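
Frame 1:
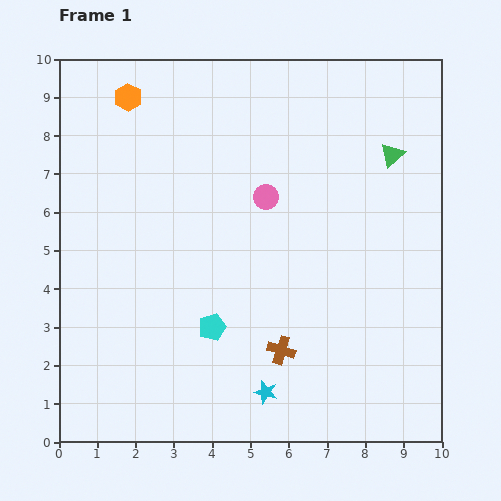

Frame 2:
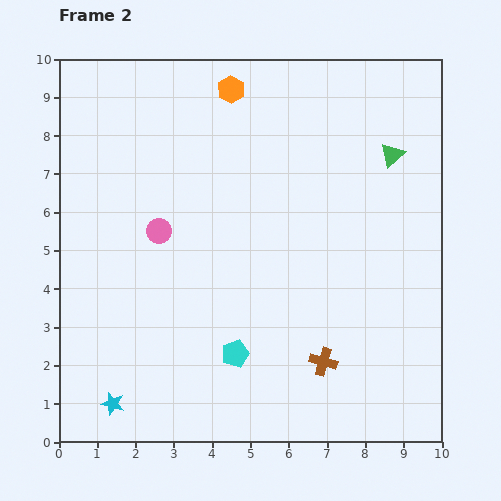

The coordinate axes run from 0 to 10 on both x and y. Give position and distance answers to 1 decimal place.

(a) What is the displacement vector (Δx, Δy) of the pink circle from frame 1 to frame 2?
(-2.8, -0.9)

The pink circle was at (5.4, 6.4) in frame 1 and (2.6, 5.5) in frame 2.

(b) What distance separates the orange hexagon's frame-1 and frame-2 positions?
2.7

The orange hexagon moved from (1.8, 9.0) to (4.5, 9.2), a distance of √(2.7² + 0.2²) ≈ 2.7.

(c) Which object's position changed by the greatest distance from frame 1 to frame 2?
the cyan star

(moved 4.0; next 2.9)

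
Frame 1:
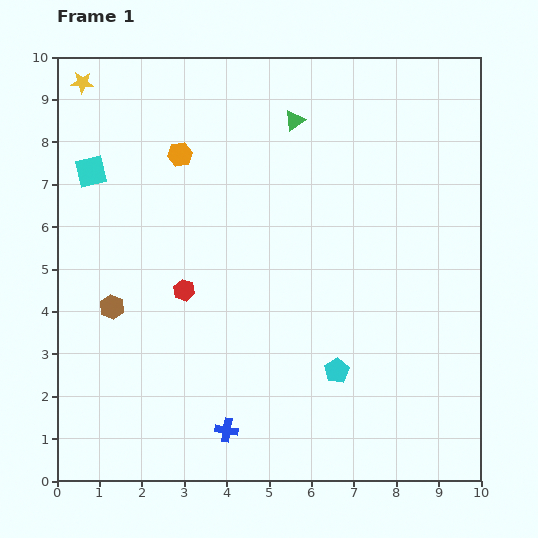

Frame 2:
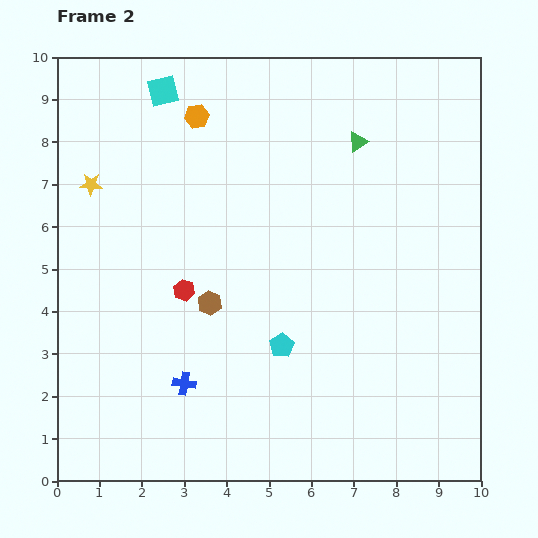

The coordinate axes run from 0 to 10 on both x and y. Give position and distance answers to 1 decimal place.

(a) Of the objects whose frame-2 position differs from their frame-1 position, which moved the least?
the orange hexagon

(moved 1.0)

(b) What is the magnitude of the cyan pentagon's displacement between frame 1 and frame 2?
1.4

The cyan pentagon moved from (6.6, 2.6) to (5.3, 3.2), a distance of √(1.3² + 0.6²) ≈ 1.4.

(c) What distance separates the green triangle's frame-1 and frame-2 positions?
1.6

The green triangle moved from (5.6, 8.5) to (7.1, 8.0), a distance of √(1.5² + 0.5²) ≈ 1.6.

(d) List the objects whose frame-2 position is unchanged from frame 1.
the red hexagon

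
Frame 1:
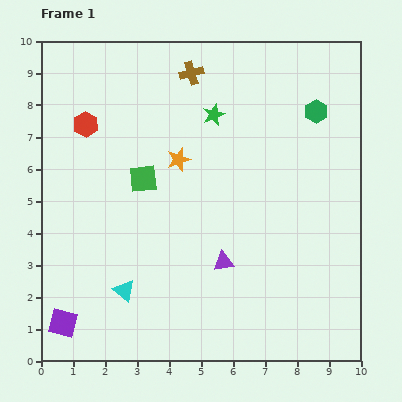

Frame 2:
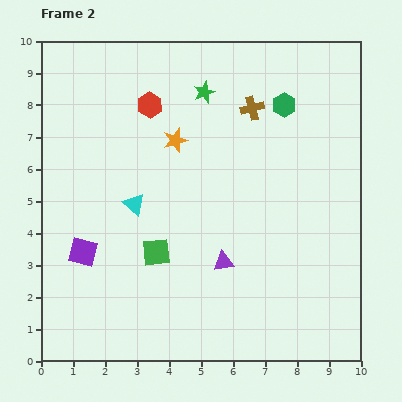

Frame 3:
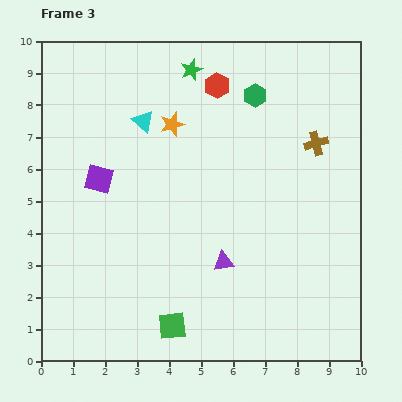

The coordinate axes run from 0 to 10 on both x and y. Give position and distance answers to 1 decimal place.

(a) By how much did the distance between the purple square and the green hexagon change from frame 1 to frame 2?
-2.5

Distance in frame 1: 10.3. Distance in frame 2: 7.8.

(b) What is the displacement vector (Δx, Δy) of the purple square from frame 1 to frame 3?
(1.1, 4.5)

The purple square was at (0.7, 1.2) in frame 1 and (1.8, 5.7) in frame 3.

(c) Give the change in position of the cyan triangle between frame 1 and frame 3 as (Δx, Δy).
(0.6, 5.3)

The cyan triangle was at (2.6, 2.2) in frame 1 and (3.2, 7.5) in frame 3.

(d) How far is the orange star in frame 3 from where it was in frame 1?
1.1

The orange star moved from (4.3, 6.3) to (4.1, 7.4), a distance of √(0.2² + 1.1²) ≈ 1.1.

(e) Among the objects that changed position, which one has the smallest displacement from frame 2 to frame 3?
the orange star

(moved 0.5)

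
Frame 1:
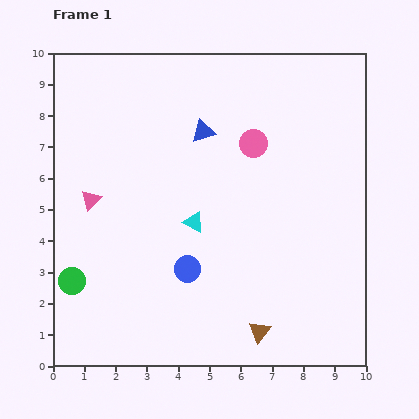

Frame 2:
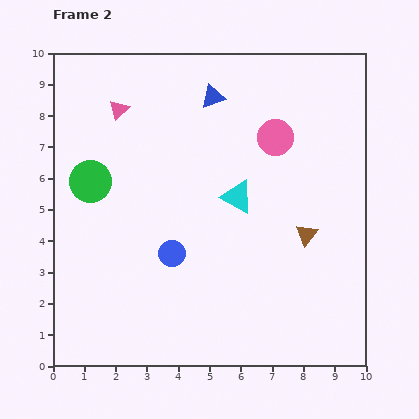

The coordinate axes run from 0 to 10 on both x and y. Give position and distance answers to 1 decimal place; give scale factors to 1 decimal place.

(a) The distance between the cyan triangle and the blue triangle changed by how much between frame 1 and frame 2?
+0.4

Distance in frame 1: 2.9. Distance in frame 2: 3.3.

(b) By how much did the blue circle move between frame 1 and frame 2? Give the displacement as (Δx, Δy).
(-0.5, 0.5)

The blue circle was at (4.3, 3.1) in frame 1 and (3.8, 3.6) in frame 2.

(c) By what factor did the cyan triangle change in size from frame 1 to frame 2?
1.6×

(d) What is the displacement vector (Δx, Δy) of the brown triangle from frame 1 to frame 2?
(1.5, 3.1)

The brown triangle was at (6.6, 1.1) in frame 1 and (8.1, 4.2) in frame 2.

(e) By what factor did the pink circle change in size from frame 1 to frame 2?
1.3×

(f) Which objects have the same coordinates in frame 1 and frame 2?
none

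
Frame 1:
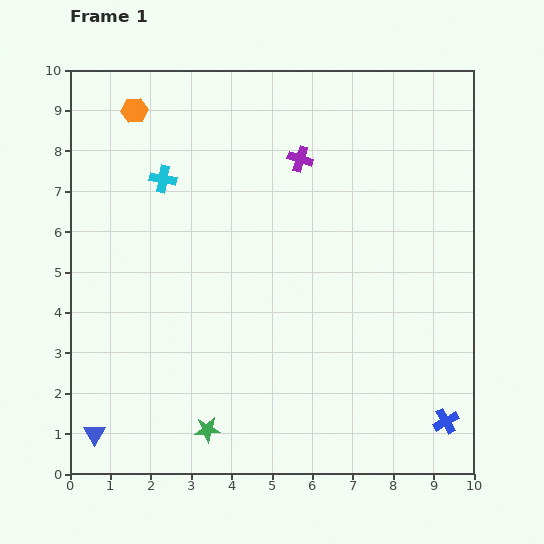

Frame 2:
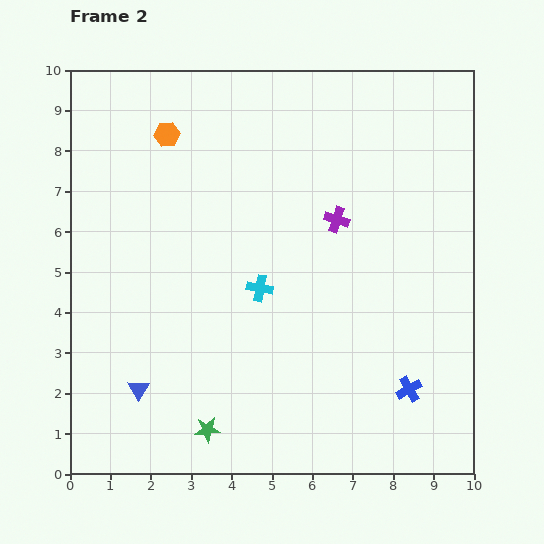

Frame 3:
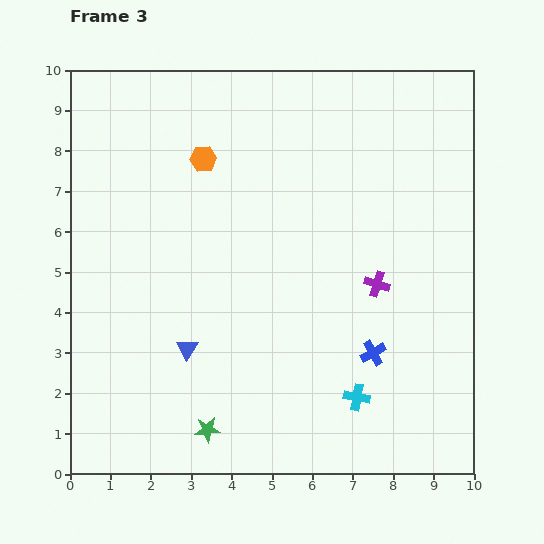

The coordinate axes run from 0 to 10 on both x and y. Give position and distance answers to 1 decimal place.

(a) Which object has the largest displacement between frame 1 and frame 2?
the cyan cross

(moved 3.6; next 1.7)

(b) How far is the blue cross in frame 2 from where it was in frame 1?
1.2

The blue cross moved from (9.3, 1.3) to (8.4, 2.1), a distance of √(0.9² + 0.8²) ≈ 1.2.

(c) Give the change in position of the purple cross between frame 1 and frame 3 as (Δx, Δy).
(1.9, -3.1)

The purple cross was at (5.7, 7.8) in frame 1 and (7.6, 4.7) in frame 3.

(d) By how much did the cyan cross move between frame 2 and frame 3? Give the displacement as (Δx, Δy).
(2.4, -2.7)

The cyan cross was at (4.7, 4.6) in frame 2 and (7.1, 1.9) in frame 3.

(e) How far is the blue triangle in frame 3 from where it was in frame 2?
1.6

The blue triangle moved from (1.7, 2.1) to (2.9, 3.1), a distance of √(1.2² + 1.0²) ≈ 1.6.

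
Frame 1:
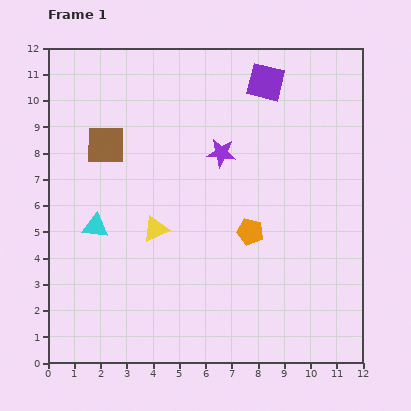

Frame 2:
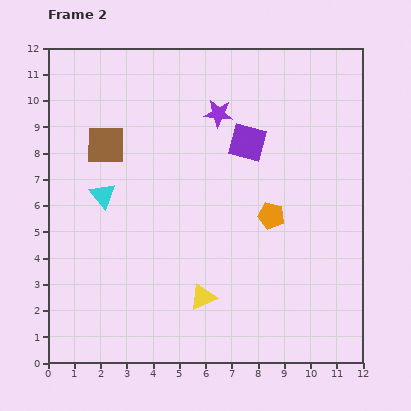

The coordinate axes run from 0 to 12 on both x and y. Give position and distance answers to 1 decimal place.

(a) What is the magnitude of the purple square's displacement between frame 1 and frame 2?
2.4

The purple square moved from (8.3, 10.7) to (7.6, 8.4), a distance of √(0.7² + 2.3²) ≈ 2.4.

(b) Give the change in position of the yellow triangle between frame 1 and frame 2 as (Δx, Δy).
(1.8, -2.6)

The yellow triangle was at (4.1, 5.1) in frame 1 and (5.9, 2.5) in frame 2.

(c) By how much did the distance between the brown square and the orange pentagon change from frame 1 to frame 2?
+0.5

Distance in frame 1: 6.4. Distance in frame 2: 6.9.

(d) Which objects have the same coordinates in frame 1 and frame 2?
the brown square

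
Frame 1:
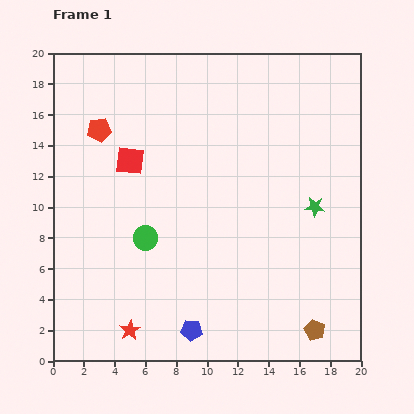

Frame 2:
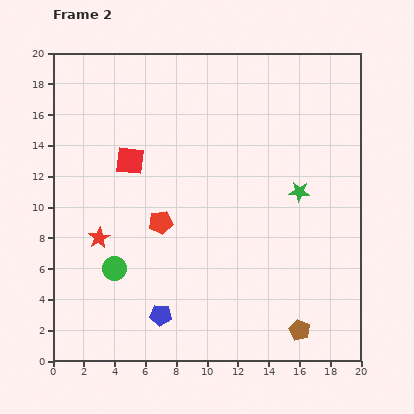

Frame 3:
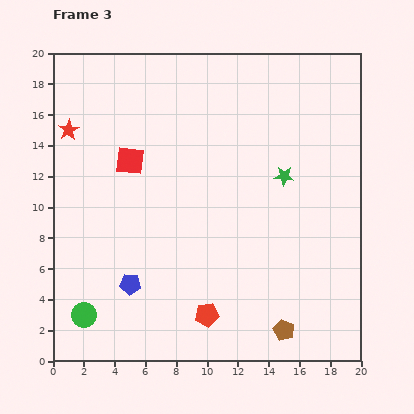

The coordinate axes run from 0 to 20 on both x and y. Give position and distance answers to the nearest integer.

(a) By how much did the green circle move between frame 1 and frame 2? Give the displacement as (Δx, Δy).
(-2, -2)

The green circle was at (6, 8) in frame 1 and (4, 6) in frame 2.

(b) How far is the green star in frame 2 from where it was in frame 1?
1

The green star moved from (17, 10) to (16, 11), a distance of √(1² + 1²) ≈ 1.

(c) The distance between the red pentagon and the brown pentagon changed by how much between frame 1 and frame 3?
-14

Distance in frame 1: 19. Distance in frame 3: 5.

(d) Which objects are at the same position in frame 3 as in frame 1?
the red square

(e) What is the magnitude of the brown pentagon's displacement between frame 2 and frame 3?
1

The brown pentagon moved from (16, 2) to (15, 2), a distance of √(1² + 0²) ≈ 1.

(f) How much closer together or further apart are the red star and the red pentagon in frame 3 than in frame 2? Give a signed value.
+11

Distance in frame 2: 4. Distance in frame 3: 15.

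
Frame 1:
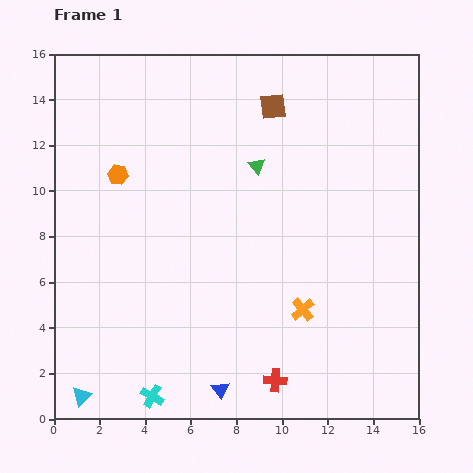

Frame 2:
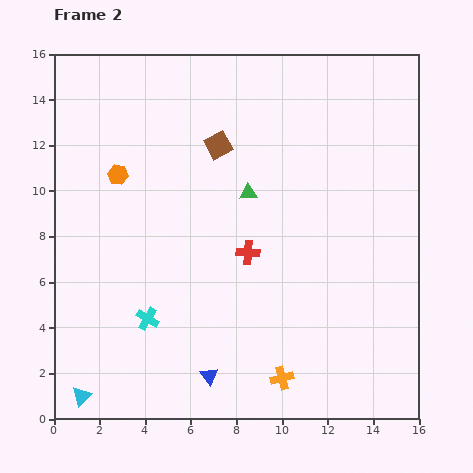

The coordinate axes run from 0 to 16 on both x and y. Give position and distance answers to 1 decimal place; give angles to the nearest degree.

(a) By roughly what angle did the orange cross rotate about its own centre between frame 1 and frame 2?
25° clockwise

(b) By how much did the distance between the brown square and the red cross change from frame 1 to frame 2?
-7.1

Distance in frame 1: 12.0. Distance in frame 2: 4.9.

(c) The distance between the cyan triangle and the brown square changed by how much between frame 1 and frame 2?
-2.7

Distance in frame 1: 15.2. Distance in frame 2: 12.5.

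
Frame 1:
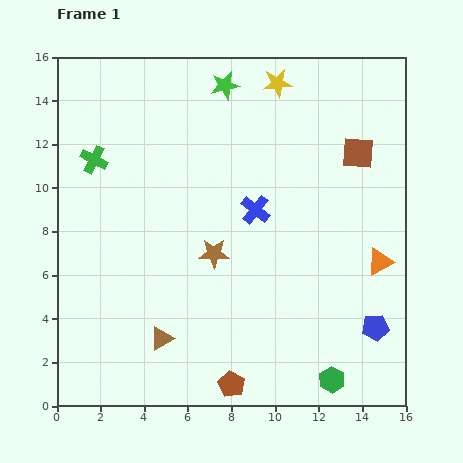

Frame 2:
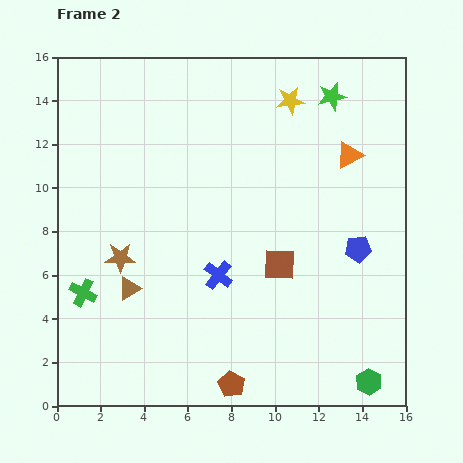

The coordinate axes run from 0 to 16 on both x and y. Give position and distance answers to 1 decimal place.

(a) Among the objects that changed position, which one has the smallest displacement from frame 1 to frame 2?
the yellow star

(moved 1.0)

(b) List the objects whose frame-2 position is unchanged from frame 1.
the brown pentagon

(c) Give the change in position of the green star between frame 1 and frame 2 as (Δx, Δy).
(4.9, -0.5)

The green star was at (7.7, 14.7) in frame 1 and (12.6, 14.2) in frame 2.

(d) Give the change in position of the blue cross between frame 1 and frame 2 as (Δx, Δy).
(-1.7, -3.0)

The blue cross was at (9.1, 9.0) in frame 1 and (7.4, 6.0) in frame 2.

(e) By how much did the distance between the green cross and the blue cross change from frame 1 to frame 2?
-1.4

Distance in frame 1: 7.7. Distance in frame 2: 6.3.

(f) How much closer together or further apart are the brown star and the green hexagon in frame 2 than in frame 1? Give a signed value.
+4.8

Distance in frame 1: 7.9. Distance in frame 2: 12.7.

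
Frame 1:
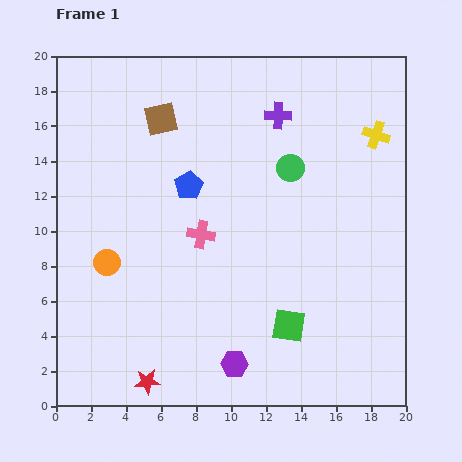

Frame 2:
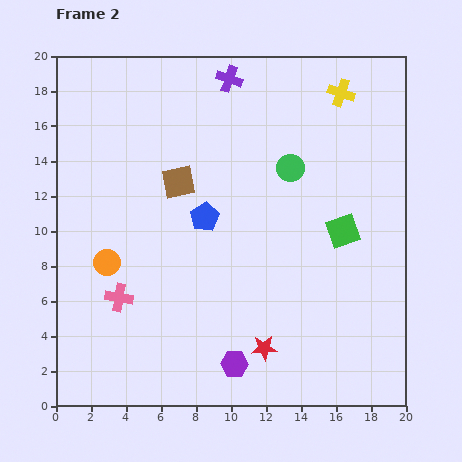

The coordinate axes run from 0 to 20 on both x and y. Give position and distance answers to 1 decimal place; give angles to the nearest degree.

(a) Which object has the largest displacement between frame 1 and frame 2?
the red star

(moved 7.0; next 6.2)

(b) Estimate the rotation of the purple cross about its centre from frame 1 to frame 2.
17° clockwise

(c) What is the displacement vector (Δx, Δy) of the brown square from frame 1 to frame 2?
(1.0, -3.6)

The brown square was at (6.0, 16.4) in frame 1 and (7.0, 12.8) in frame 2.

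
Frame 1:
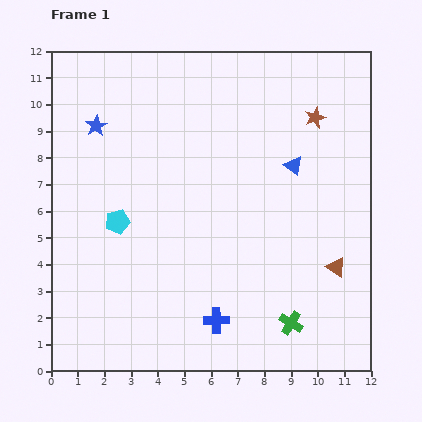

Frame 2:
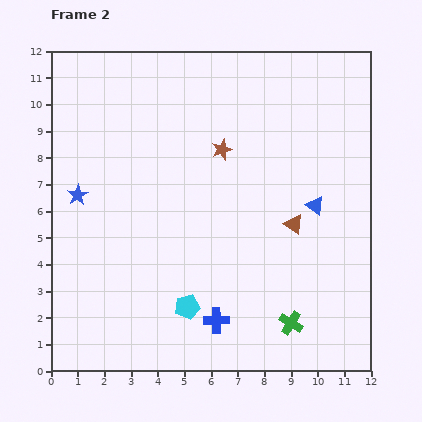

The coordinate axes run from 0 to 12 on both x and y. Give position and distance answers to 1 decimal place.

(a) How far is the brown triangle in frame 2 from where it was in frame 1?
2.3

The brown triangle moved from (10.7, 3.9) to (9.1, 5.5), a distance of √(1.6² + 1.6²) ≈ 2.3.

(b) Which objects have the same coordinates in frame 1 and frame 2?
the green cross, the blue cross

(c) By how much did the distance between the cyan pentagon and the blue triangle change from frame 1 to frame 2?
-0.8

Distance in frame 1: 6.9. Distance in frame 2: 6.1.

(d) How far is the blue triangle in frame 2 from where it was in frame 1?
1.7

The blue triangle moved from (9.1, 7.7) to (9.9, 6.2), a distance of √(0.8² + 1.5²) ≈ 1.7.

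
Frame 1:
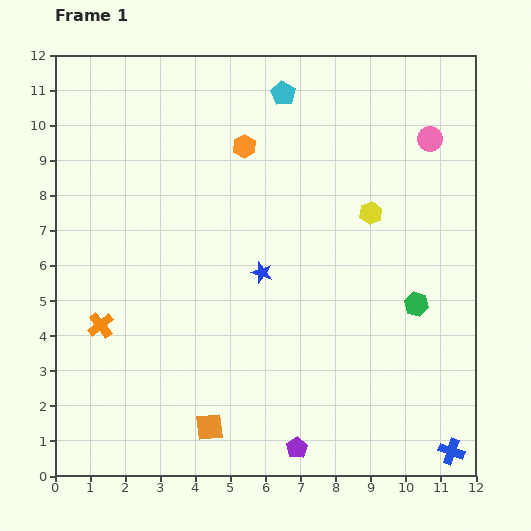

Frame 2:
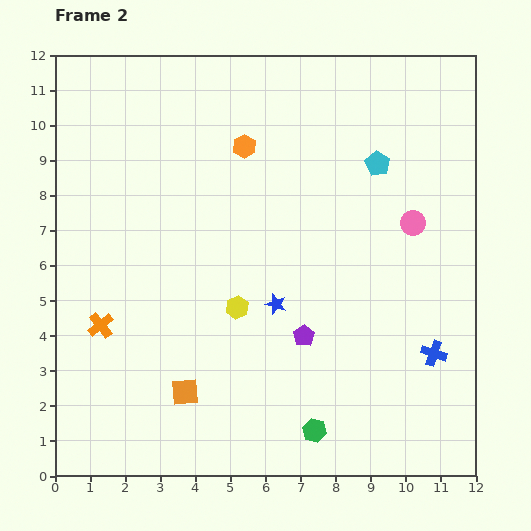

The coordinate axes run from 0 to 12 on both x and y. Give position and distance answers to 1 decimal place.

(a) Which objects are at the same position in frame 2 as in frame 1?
the orange hexagon, the orange cross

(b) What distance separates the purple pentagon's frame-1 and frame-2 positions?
3.2

The purple pentagon moved from (6.9, 0.8) to (7.1, 4.0), a distance of √(0.2² + 3.2²) ≈ 3.2.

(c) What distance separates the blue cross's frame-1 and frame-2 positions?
2.8

The blue cross moved from (11.3, 0.7) to (10.8, 3.5), a distance of √(0.5² + 2.8²) ≈ 2.8.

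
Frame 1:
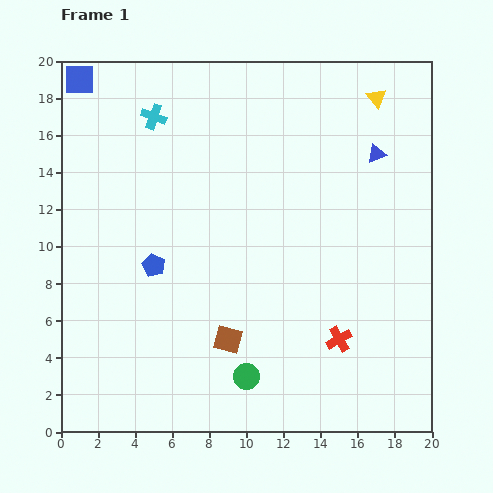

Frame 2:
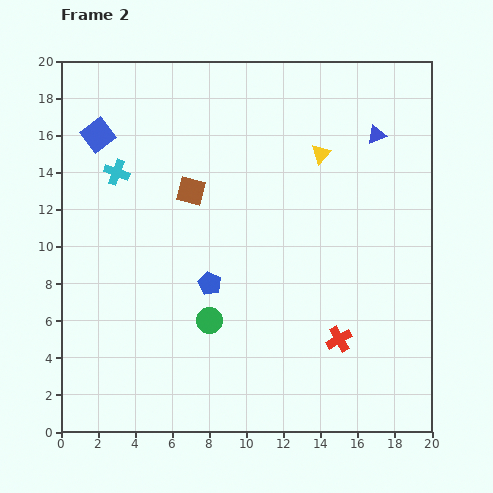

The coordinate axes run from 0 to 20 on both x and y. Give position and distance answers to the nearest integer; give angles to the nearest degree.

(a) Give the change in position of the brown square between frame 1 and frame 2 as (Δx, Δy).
(-2, 8)

The brown square was at (9, 5) in frame 1 and (7, 13) in frame 2.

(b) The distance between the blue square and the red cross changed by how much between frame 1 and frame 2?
-3

Distance in frame 1: 20. Distance in frame 2: 17.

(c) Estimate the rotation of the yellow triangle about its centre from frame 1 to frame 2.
22° clockwise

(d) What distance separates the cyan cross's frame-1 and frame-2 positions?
4

The cyan cross moved from (5, 17) to (3, 14), a distance of √(2² + 3²) ≈ 4.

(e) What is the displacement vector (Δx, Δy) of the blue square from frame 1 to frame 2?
(1, -3)

The blue square was at (1, 19) in frame 1 and (2, 16) in frame 2.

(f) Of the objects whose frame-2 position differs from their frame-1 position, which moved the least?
the blue triangle

(moved 1)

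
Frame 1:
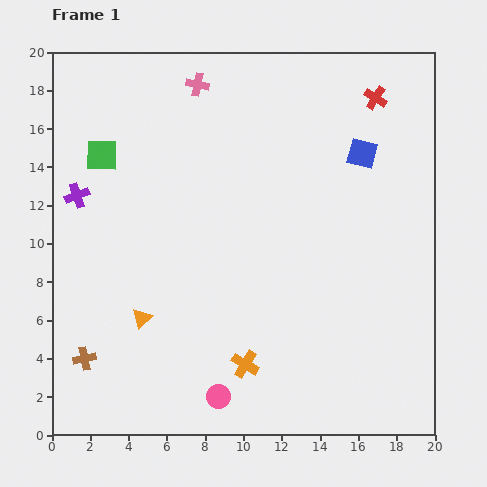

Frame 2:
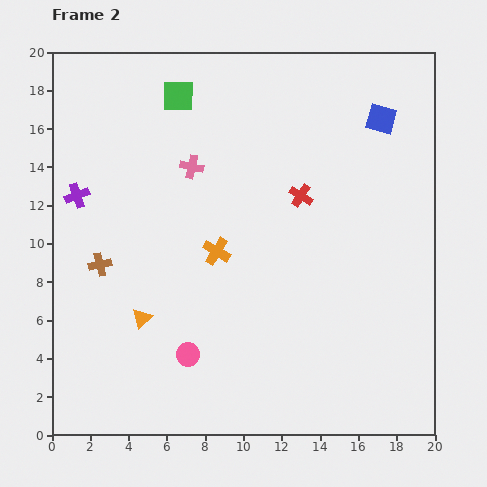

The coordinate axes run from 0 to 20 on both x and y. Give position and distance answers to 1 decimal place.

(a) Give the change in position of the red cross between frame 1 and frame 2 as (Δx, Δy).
(-3.9, -5.1)

The red cross was at (16.9, 17.6) in frame 1 and (13.0, 12.5) in frame 2.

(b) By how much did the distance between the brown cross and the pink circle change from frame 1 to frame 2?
-0.7

Distance in frame 1: 7.3. Distance in frame 2: 6.6.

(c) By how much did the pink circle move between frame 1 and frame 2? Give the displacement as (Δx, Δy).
(-1.6, 2.2)

The pink circle was at (8.7, 2.0) in frame 1 and (7.1, 4.2) in frame 2.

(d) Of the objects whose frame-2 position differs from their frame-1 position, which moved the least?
the blue square

(moved 2.1)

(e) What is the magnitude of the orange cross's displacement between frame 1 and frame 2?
6.1

The orange cross moved from (10.1, 3.7) to (8.6, 9.6), a distance of √(1.5² + 5.9²) ≈ 6.1.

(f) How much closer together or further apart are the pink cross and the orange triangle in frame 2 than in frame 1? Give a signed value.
-4.2

Distance in frame 1: 12.5. Distance in frame 2: 8.3.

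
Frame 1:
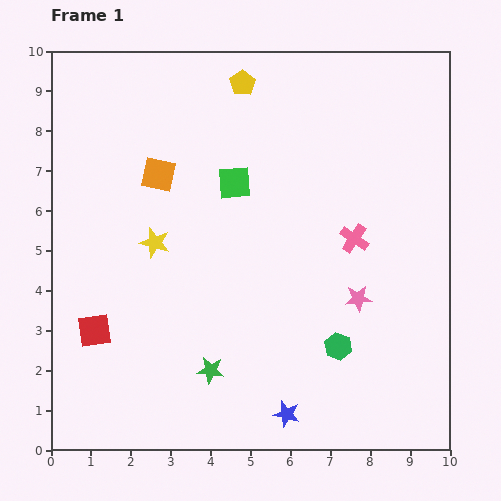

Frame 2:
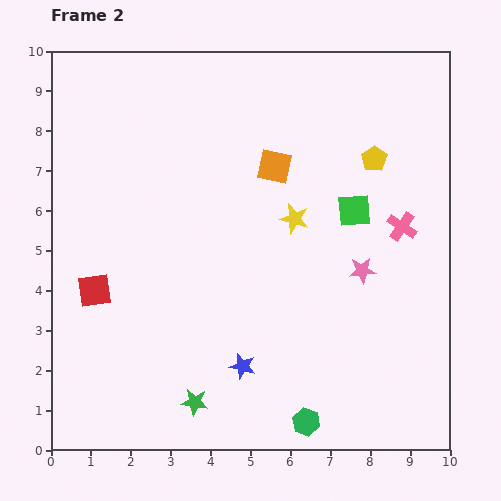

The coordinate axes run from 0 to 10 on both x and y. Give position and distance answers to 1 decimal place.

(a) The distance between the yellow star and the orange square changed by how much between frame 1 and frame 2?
-0.3

Distance in frame 1: 1.7. Distance in frame 2: 1.4.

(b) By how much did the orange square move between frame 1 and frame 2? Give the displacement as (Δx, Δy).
(2.9, 0.2)

The orange square was at (2.7, 6.9) in frame 1 and (5.6, 7.1) in frame 2.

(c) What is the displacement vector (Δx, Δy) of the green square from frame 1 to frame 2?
(3.0, -0.7)

The green square was at (4.6, 6.7) in frame 1 and (7.6, 6.0) in frame 2.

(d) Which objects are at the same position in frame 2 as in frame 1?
none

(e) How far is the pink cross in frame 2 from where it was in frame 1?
1.2

The pink cross moved from (7.6, 5.3) to (8.8, 5.6), a distance of √(1.2² + 0.3²) ≈ 1.2.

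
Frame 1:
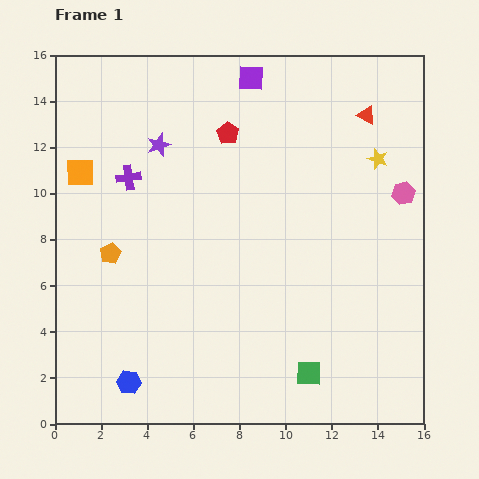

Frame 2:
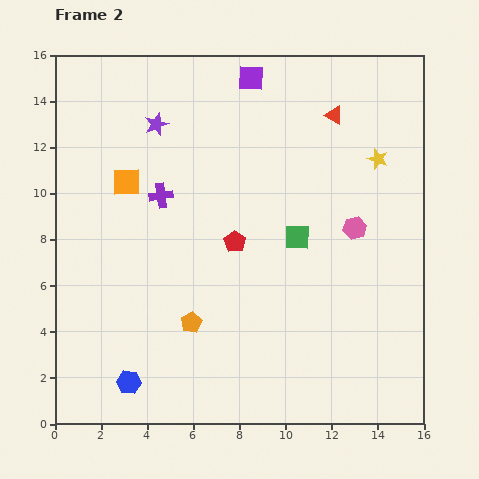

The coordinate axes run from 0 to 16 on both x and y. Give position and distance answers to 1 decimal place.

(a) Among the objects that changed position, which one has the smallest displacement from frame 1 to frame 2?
the purple star

(moved 0.9)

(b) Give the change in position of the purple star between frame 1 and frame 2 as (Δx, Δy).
(-0.1, 0.9)

The purple star was at (4.5, 12.1) in frame 1 and (4.4, 13.0) in frame 2.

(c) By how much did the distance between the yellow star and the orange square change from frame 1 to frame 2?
-2.0

Distance in frame 1: 12.9. Distance in frame 2: 10.9.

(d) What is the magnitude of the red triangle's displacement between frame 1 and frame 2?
1.4

The red triangle moved from (13.5, 13.4) to (12.1, 13.4), a distance of √(1.4² + 0.0²) ≈ 1.4.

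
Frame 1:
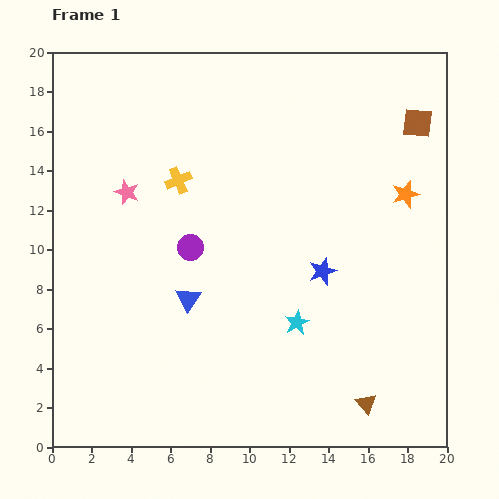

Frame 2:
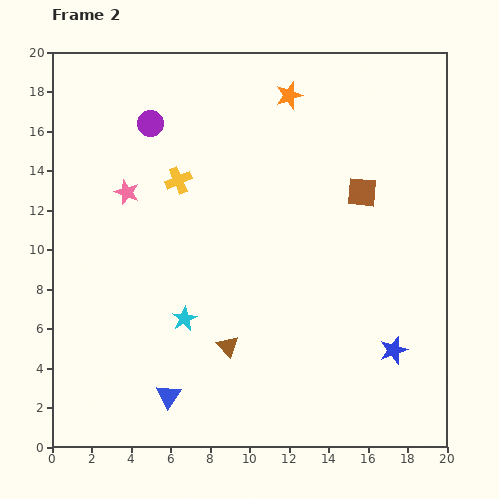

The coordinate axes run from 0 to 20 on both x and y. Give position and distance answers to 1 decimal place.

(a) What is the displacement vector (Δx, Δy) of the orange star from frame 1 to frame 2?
(-5.9, 5.0)

The orange star was at (17.9, 12.8) in frame 1 and (12.0, 17.8) in frame 2.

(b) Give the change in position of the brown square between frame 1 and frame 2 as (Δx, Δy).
(-2.8, -3.5)

The brown square was at (18.5, 16.4) in frame 1 and (15.7, 12.9) in frame 2.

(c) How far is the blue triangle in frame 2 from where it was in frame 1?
5.0

The blue triangle moved from (6.9, 7.5) to (5.9, 2.6), a distance of √(1.0² + 4.9²) ≈ 5.0.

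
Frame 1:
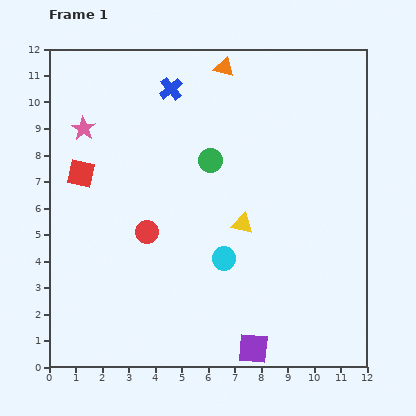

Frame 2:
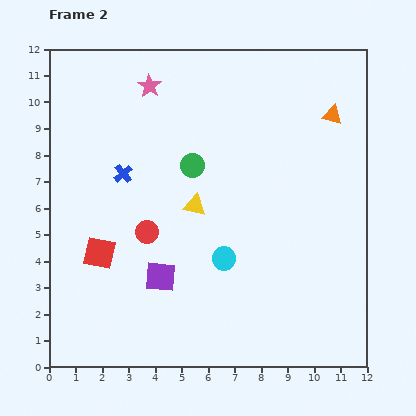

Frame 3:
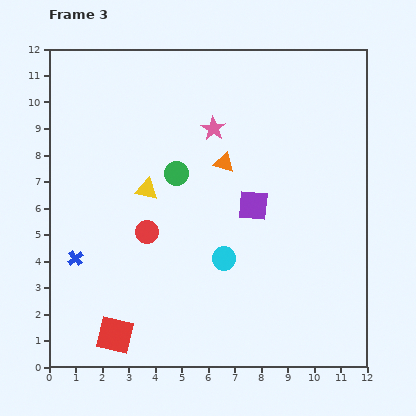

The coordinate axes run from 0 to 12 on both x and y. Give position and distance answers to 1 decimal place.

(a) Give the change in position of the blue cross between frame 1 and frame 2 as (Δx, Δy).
(-1.8, -3.2)

The blue cross was at (4.6, 10.5) in frame 1 and (2.8, 7.3) in frame 2.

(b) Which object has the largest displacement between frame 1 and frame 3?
the blue cross

(moved 7.3; next 6.2)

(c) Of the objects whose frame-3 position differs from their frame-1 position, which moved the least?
the green circle

(moved 1.4)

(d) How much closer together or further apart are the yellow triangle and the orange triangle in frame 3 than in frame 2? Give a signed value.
-3.1

Distance in frame 2: 6.2. Distance in frame 3: 3.1.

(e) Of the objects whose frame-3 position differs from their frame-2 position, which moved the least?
the green circle

(moved 0.7)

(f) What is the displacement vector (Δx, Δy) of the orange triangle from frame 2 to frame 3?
(-4.1, -1.8)

The orange triangle was at (10.7, 9.5) in frame 2 and (6.6, 7.7) in frame 3.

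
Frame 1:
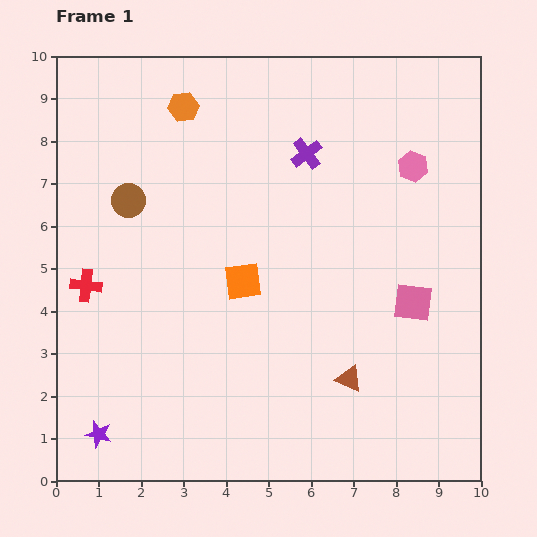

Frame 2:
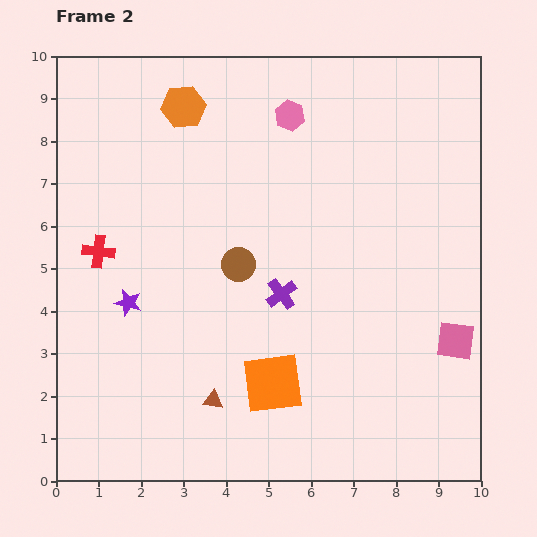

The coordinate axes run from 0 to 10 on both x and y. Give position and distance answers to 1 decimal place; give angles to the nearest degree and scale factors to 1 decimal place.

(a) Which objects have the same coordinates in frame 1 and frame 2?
the orange hexagon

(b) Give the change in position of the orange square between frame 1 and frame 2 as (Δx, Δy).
(0.7, -2.4)

The orange square was at (4.4, 4.7) in frame 1 and (5.1, 2.3) in frame 2.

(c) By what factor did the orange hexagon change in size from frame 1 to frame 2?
1.4×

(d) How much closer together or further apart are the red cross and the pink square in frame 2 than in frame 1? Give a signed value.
+1.0

Distance in frame 1: 7.7. Distance in frame 2: 8.7.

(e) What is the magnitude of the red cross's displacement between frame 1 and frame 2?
0.9

The red cross moved from (0.7, 4.6) to (1.0, 5.4), a distance of √(0.3² + 0.8²) ≈ 0.9.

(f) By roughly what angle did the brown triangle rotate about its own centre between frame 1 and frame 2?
19° counter-clockwise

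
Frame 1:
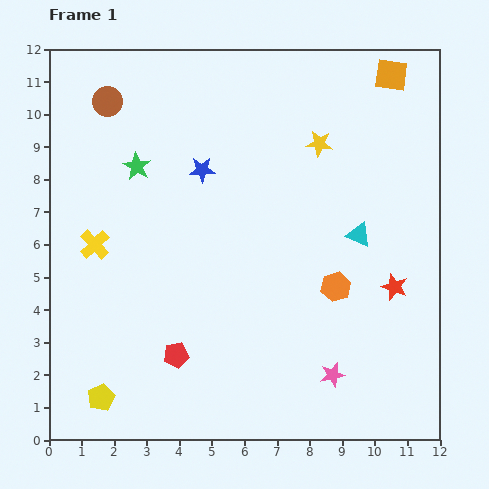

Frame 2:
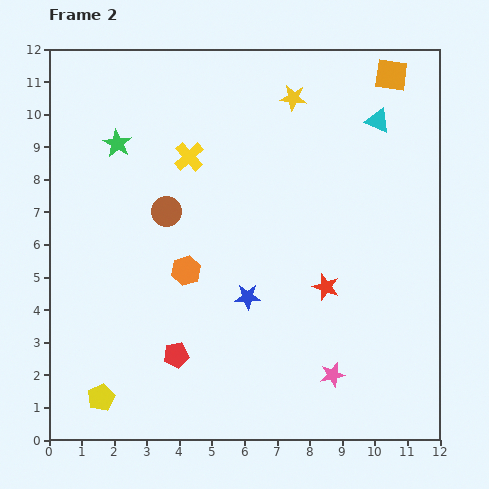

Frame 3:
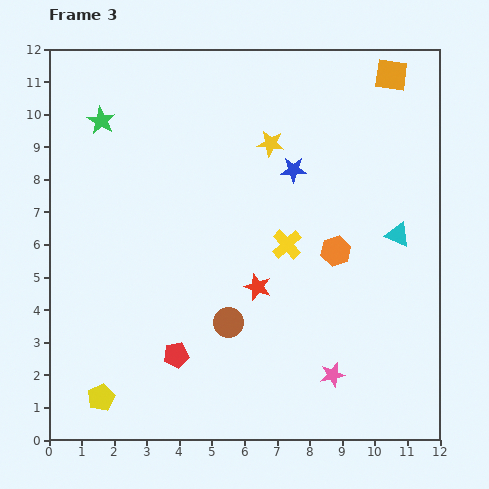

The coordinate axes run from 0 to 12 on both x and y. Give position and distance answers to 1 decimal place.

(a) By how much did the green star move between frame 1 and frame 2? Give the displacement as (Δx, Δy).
(-0.6, 0.7)

The green star was at (2.7, 8.4) in frame 1 and (2.1, 9.1) in frame 2.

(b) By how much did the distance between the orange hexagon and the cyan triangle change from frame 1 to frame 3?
+0.3

Distance in frame 1: 1.7. Distance in frame 3: 2.0.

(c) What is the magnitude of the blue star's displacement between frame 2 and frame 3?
4.1

The blue star moved from (6.1, 4.4) to (7.5, 8.3), a distance of √(1.4² + 3.9²) ≈ 4.1.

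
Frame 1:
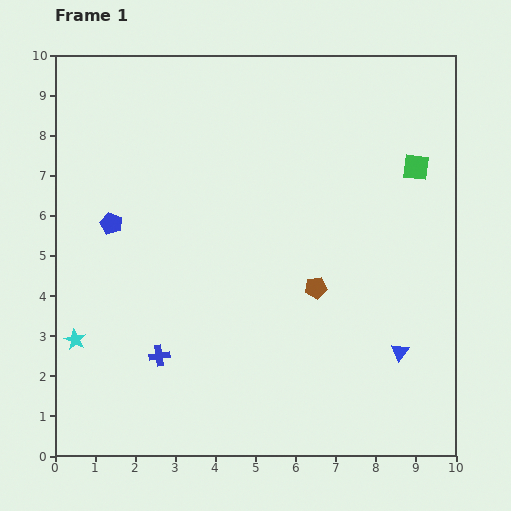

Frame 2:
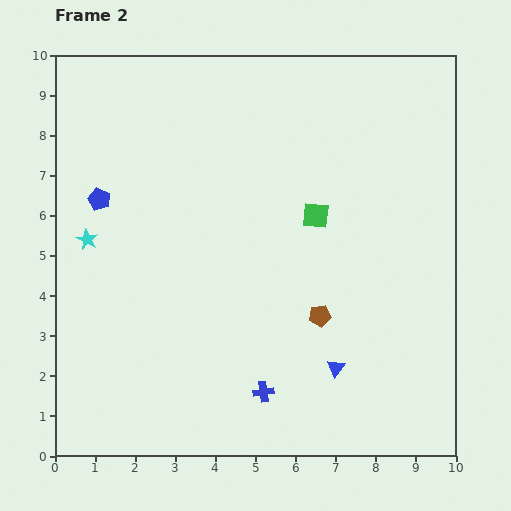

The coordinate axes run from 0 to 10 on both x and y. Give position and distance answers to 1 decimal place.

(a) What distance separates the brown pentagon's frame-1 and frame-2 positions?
0.7

The brown pentagon moved from (6.5, 4.2) to (6.6, 3.5), a distance of √(0.1² + 0.7²) ≈ 0.7.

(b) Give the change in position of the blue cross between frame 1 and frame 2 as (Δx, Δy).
(2.6, -0.9)

The blue cross was at (2.6, 2.5) in frame 1 and (5.2, 1.6) in frame 2.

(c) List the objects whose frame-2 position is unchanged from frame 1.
none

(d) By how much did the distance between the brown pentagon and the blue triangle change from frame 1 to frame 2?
-1.2

Distance in frame 1: 2.6. Distance in frame 2: 1.4.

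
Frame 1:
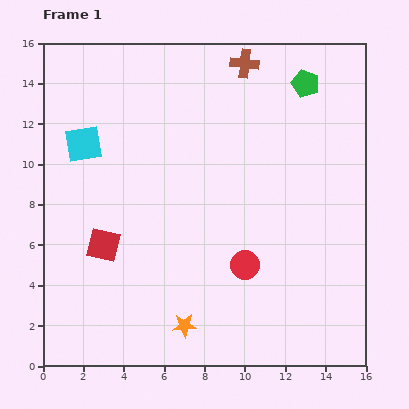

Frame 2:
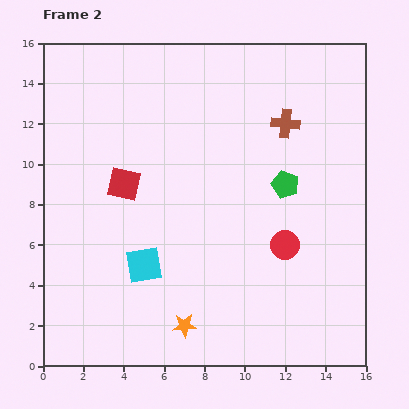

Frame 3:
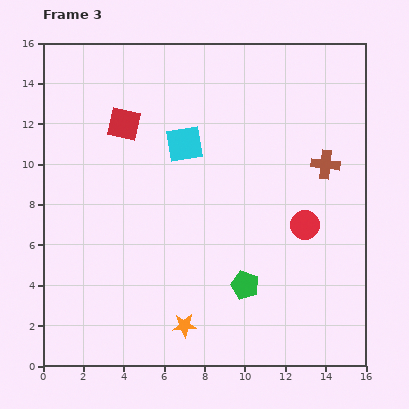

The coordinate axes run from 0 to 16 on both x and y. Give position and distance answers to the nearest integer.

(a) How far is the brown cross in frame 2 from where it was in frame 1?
4

The brown cross moved from (10, 15) to (12, 12), a distance of √(2² + 3²) ≈ 4.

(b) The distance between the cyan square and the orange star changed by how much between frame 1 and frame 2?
-6

Distance in frame 1: 10. Distance in frame 2: 4.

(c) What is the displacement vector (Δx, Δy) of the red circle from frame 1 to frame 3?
(3, 2)

The red circle was at (10, 5) in frame 1 and (13, 7) in frame 3.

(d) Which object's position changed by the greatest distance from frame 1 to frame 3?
the green pentagon

(moved 10; next 6)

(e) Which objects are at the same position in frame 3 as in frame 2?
the orange star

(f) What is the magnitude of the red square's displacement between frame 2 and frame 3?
3

The red square moved from (4, 9) to (4, 12), a distance of √(0² + 3²) ≈ 3.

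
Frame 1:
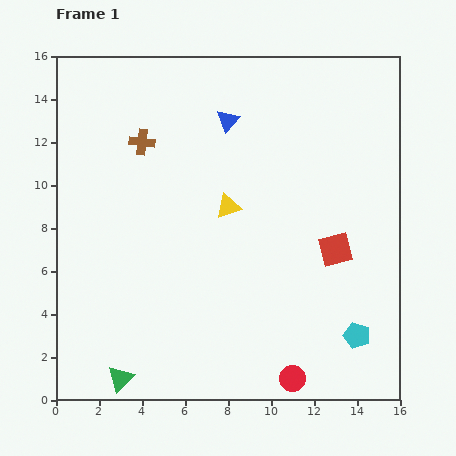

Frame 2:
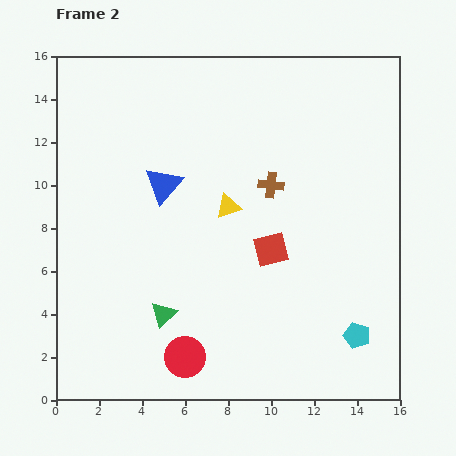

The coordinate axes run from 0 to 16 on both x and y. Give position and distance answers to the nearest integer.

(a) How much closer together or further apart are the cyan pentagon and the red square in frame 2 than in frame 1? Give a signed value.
+2

Distance in frame 1: 4. Distance in frame 2: 6.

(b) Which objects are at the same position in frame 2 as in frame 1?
the yellow triangle, the cyan pentagon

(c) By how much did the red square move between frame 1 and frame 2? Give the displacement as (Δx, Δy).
(-3, 0)

The red square was at (13, 7) in frame 1 and (10, 7) in frame 2.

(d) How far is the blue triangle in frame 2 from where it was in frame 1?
4

The blue triangle moved from (8, 13) to (5, 10), a distance of √(3² + 3²) ≈ 4.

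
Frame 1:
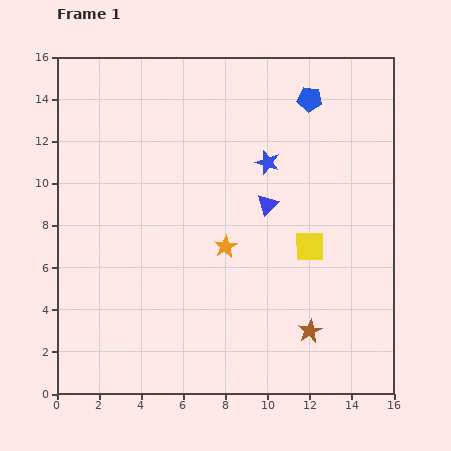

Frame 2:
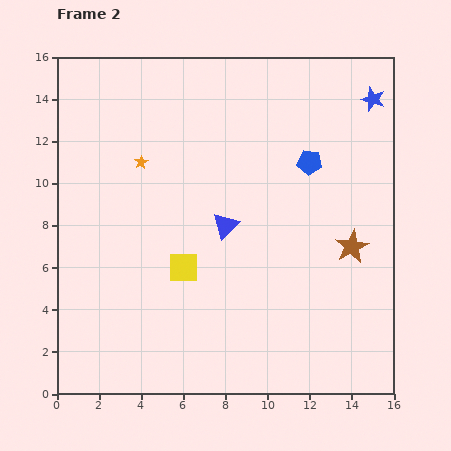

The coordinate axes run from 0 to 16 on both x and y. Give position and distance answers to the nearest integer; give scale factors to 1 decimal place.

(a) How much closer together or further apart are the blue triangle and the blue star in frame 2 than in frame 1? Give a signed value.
+7

Distance in frame 1: 2. Distance in frame 2: 9.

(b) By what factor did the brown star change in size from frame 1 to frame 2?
1.4×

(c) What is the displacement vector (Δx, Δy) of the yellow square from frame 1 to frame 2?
(-6, -1)

The yellow square was at (12, 7) in frame 1 and (6, 6) in frame 2.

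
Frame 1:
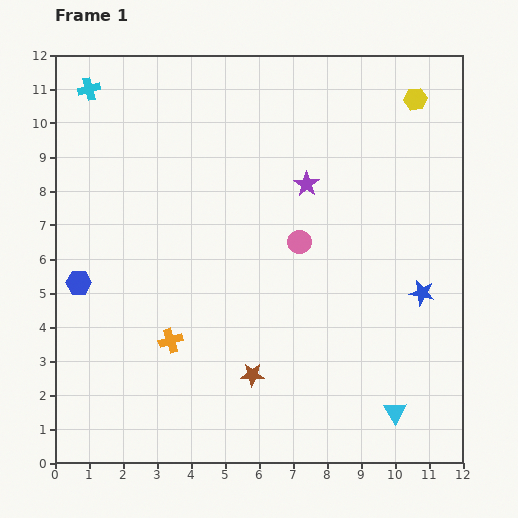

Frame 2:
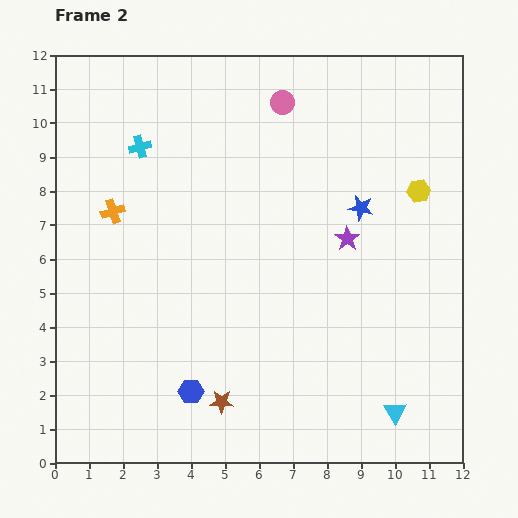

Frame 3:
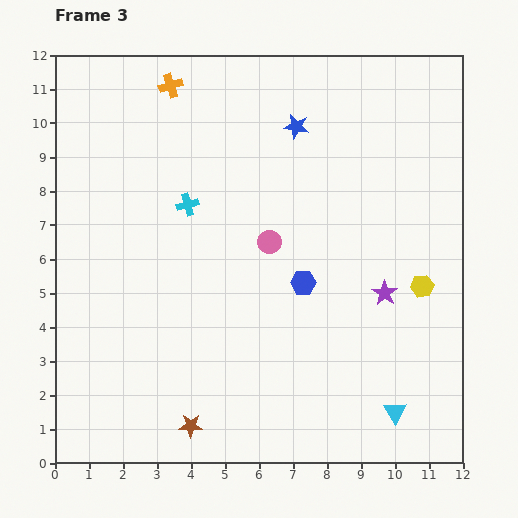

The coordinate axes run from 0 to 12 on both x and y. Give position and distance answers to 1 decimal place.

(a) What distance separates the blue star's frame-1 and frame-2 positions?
3.1

The blue star moved from (10.8, 5.0) to (9.0, 7.5), a distance of √(1.8² + 2.5²) ≈ 3.1.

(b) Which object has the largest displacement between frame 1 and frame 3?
the orange cross

(moved 7.5; next 6.6)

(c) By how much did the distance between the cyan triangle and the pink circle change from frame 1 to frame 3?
+0.5

Distance in frame 1: 5.7. Distance in frame 3: 6.2.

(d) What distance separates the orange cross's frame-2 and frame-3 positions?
4.1

The orange cross moved from (1.7, 7.4) to (3.4, 11.1), a distance of √(1.7² + 3.7²) ≈ 4.1.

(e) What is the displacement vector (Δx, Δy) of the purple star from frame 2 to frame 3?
(1.1, -1.6)

The purple star was at (8.6, 6.6) in frame 2 and (9.7, 5.0) in frame 3.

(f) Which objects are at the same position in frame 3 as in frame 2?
the cyan triangle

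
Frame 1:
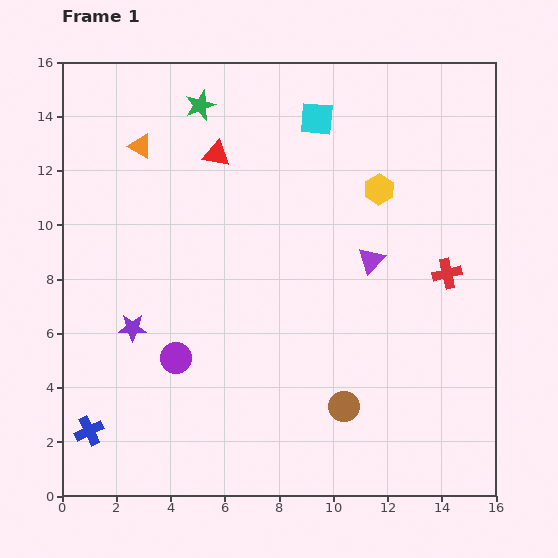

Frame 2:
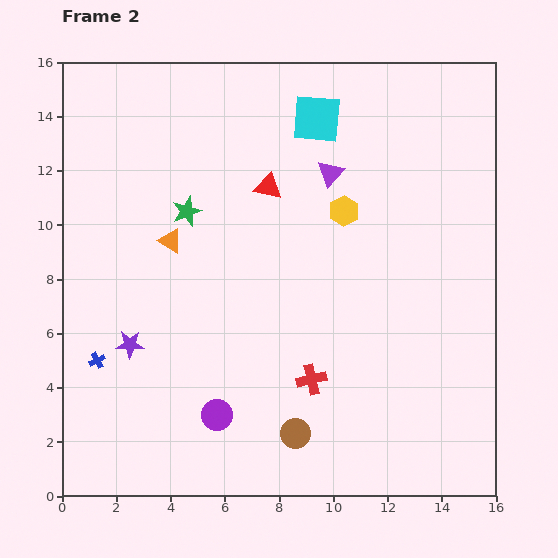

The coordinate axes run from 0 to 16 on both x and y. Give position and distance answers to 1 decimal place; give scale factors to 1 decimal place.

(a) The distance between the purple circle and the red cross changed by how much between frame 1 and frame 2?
-6.8

Distance in frame 1: 10.5. Distance in frame 2: 3.7.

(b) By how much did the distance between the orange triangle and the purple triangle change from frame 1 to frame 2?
-3.1

Distance in frame 1: 9.5. Distance in frame 2: 6.4.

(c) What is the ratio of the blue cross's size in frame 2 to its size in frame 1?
0.6×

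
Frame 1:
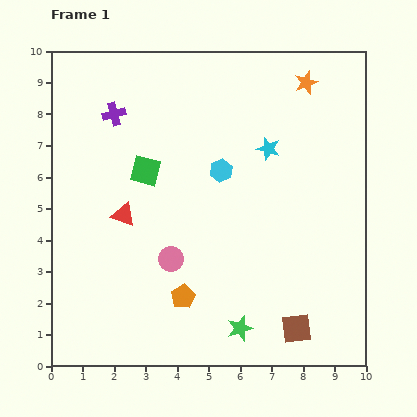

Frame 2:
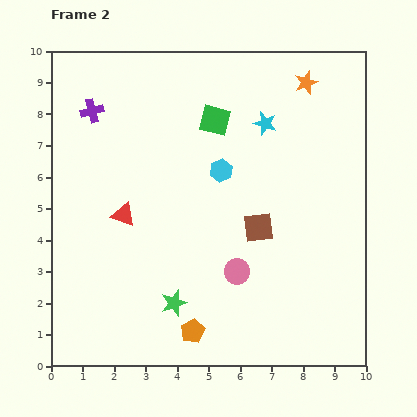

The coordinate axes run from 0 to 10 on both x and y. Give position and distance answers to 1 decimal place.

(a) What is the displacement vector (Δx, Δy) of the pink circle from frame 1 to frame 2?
(2.1, -0.4)

The pink circle was at (3.8, 3.4) in frame 1 and (5.9, 3.0) in frame 2.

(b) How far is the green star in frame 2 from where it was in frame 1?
2.2

The green star moved from (6.0, 1.2) to (3.9, 2.0), a distance of √(2.1² + 0.8²) ≈ 2.2.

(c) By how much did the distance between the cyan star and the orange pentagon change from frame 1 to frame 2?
+1.6

Distance in frame 1: 5.4. Distance in frame 2: 7.0.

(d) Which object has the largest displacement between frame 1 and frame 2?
the brown square

(moved 3.4; next 2.7)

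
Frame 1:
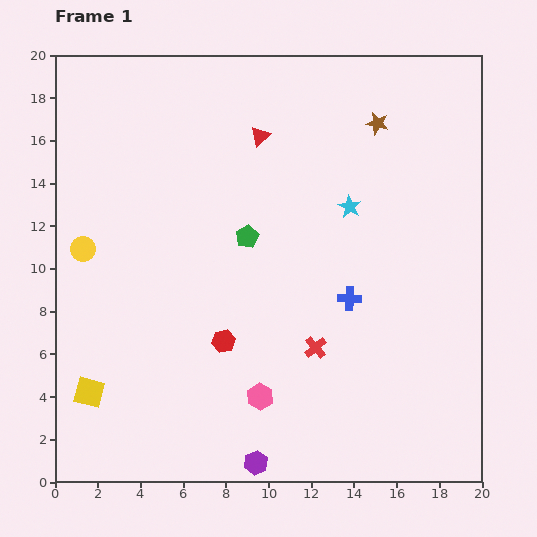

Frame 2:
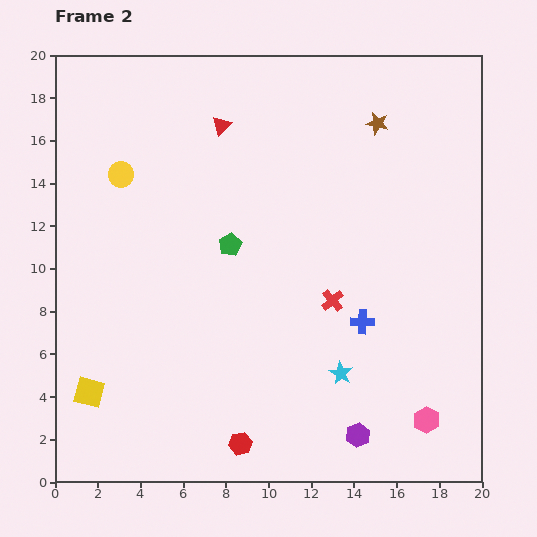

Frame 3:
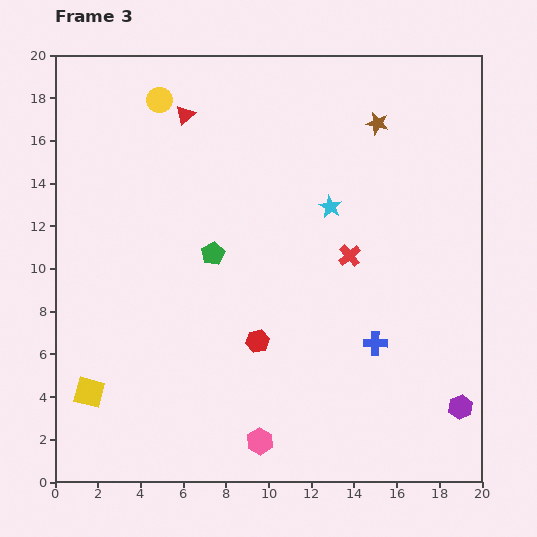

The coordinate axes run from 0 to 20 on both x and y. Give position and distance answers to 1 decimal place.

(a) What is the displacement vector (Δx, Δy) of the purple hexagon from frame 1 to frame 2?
(4.8, 1.3)

The purple hexagon was at (9.4, 0.9) in frame 1 and (14.2, 2.2) in frame 2.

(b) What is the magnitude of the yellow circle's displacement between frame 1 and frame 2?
3.9

The yellow circle moved from (1.3, 10.9) to (3.1, 14.4), a distance of √(1.8² + 3.5²) ≈ 3.9.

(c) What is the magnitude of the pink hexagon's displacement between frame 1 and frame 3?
2.1

The pink hexagon moved from (9.6, 4.0) to (9.6, 1.9), a distance of √(0.0² + 2.1²) ≈ 2.1.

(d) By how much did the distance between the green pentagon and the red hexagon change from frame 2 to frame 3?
-4.7

Distance in frame 2: 9.3. Distance in frame 3: 4.6.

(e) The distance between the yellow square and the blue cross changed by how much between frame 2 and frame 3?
+0.4

Distance in frame 2: 13.2. Distance in frame 3: 13.6.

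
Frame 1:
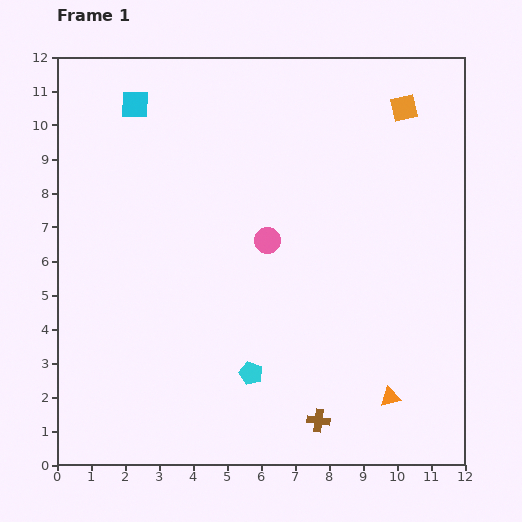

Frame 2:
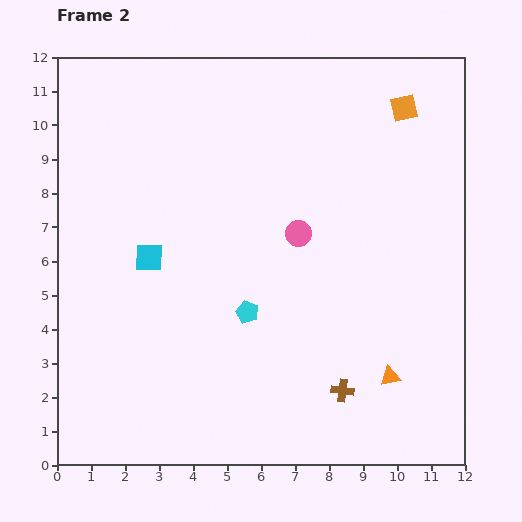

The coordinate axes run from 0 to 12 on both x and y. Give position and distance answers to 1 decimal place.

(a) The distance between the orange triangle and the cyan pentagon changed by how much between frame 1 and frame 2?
+0.4

Distance in frame 1: 4.2. Distance in frame 2: 4.6.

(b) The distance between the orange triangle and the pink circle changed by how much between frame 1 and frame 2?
-0.8

Distance in frame 1: 5.8. Distance in frame 2: 5.0.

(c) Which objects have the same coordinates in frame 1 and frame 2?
the orange square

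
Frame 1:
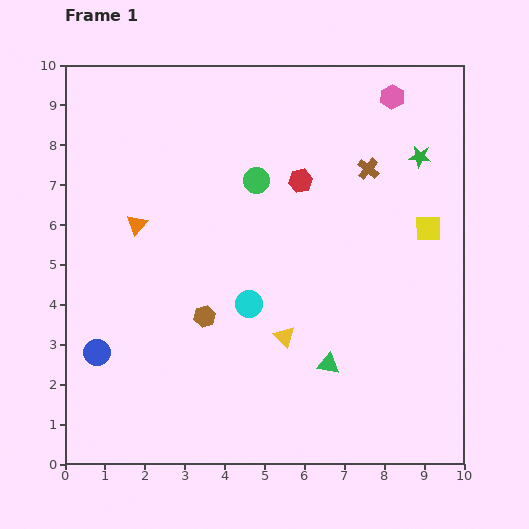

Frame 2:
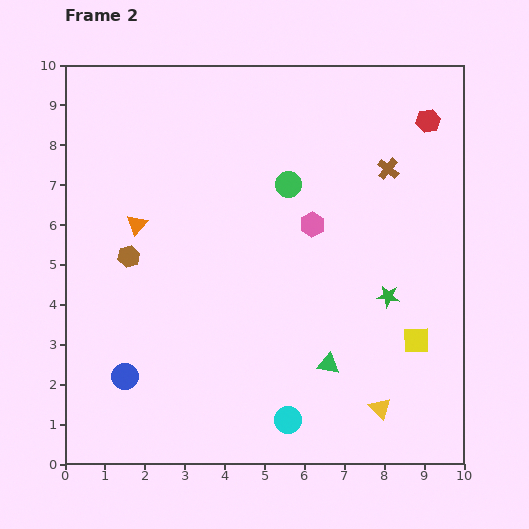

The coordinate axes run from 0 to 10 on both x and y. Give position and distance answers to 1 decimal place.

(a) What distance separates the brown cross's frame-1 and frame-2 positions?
0.5

The brown cross moved from (7.6, 7.4) to (8.1, 7.4), a distance of √(0.5² + 0.0²) ≈ 0.5.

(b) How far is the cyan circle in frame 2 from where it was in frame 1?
3.1

The cyan circle moved from (4.6, 4.0) to (5.6, 1.1), a distance of √(1.0² + 2.9²) ≈ 3.1.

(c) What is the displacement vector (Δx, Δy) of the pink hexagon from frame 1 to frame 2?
(-2.0, -3.2)

The pink hexagon was at (8.2, 9.2) in frame 1 and (6.2, 6.0) in frame 2.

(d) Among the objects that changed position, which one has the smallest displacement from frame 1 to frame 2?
the brown cross

(moved 0.5)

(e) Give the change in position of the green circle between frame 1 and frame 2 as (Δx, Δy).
(0.8, -0.1)

The green circle was at (4.8, 7.1) in frame 1 and (5.6, 7.0) in frame 2.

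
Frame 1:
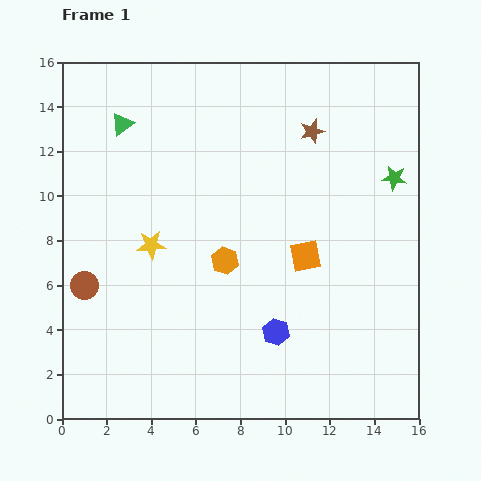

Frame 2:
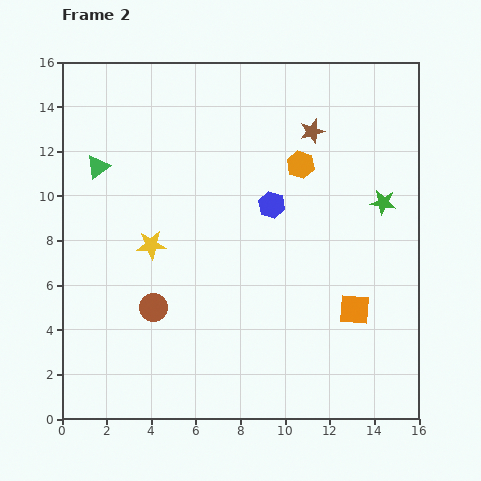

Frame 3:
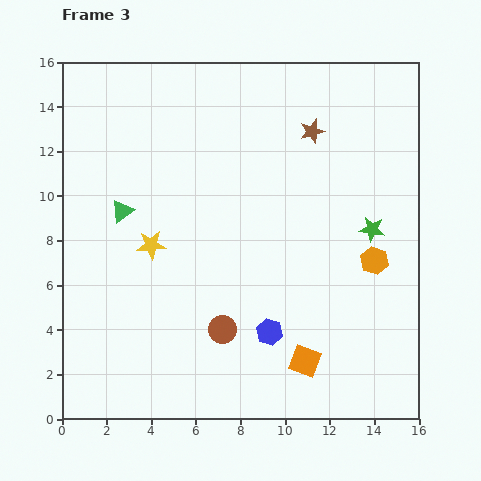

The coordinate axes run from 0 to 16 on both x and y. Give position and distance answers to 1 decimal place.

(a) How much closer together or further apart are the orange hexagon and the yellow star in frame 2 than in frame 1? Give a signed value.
+4.2

Distance in frame 1: 3.4. Distance in frame 2: 7.6.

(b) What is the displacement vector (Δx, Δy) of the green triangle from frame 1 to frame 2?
(-1.1, -1.9)

The green triangle was at (2.7, 13.2) in frame 1 and (1.6, 11.3) in frame 2.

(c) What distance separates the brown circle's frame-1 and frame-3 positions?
6.5

The brown circle moved from (1.0, 6.0) to (7.2, 4.0), a distance of √(6.2² + 2.0²) ≈ 6.5.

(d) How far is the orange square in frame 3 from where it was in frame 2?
3.2

The orange square moved from (13.1, 4.9) to (10.9, 2.6), a distance of √(2.2² + 2.3²) ≈ 3.2.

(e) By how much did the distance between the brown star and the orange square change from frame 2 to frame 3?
+2.1

Distance in frame 2: 8.2. Distance in frame 3: 10.3.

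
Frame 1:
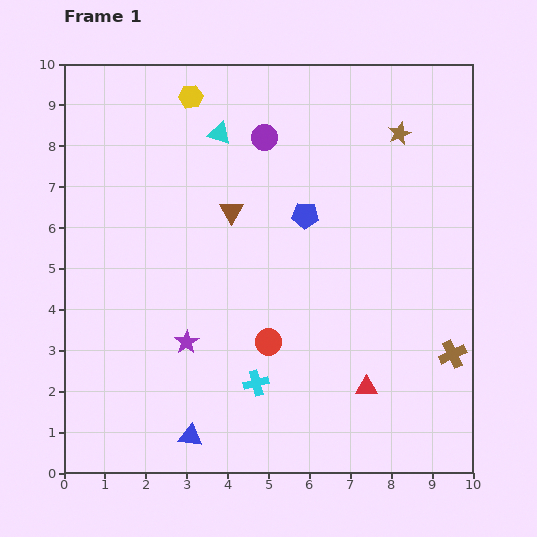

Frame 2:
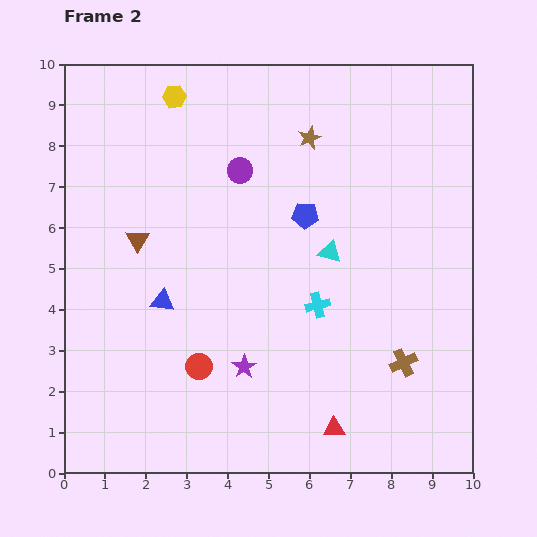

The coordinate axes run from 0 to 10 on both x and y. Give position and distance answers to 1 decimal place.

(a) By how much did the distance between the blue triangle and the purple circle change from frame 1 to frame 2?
-3.8

Distance in frame 1: 7.5. Distance in frame 2: 3.7.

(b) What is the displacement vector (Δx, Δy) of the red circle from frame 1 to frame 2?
(-1.7, -0.6)

The red circle was at (5.0, 3.2) in frame 1 and (3.3, 2.6) in frame 2.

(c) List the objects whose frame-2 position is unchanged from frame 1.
the blue pentagon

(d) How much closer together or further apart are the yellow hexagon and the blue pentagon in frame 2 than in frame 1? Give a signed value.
+0.3

Distance in frame 1: 4.0. Distance in frame 2: 4.3.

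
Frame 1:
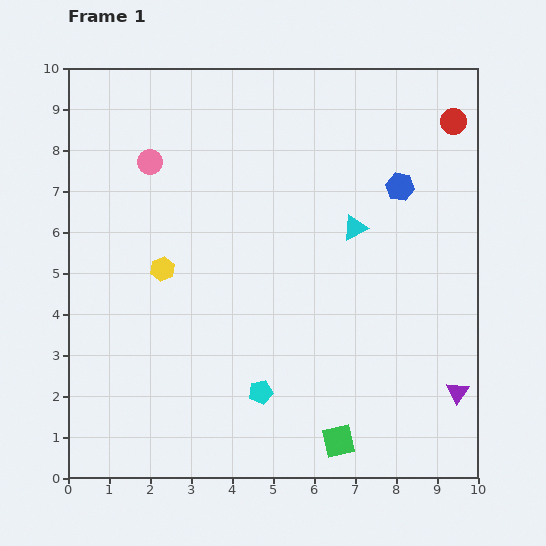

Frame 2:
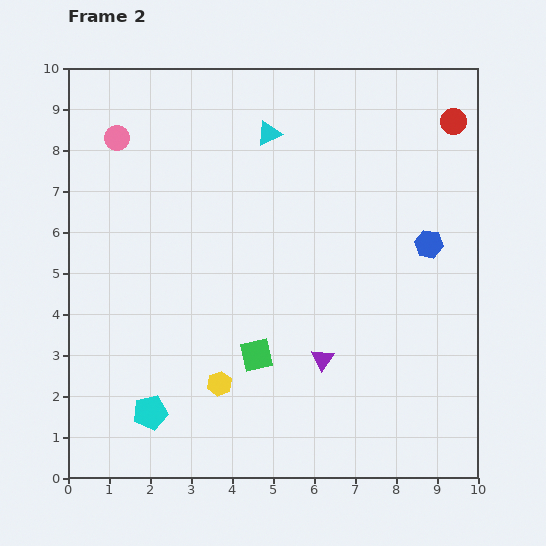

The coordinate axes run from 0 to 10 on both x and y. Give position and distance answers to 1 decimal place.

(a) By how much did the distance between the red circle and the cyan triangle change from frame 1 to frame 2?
+1.0

Distance in frame 1: 3.5. Distance in frame 2: 4.5.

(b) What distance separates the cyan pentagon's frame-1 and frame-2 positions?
2.7

The cyan pentagon moved from (4.7, 2.1) to (2.0, 1.6), a distance of √(2.7² + 0.5²) ≈ 2.7.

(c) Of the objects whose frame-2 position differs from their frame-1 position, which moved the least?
the pink circle

(moved 1.0)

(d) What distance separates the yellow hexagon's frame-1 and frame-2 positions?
3.1

The yellow hexagon moved from (2.3, 5.1) to (3.7, 2.3), a distance of √(1.4² + 2.8²) ≈ 3.1.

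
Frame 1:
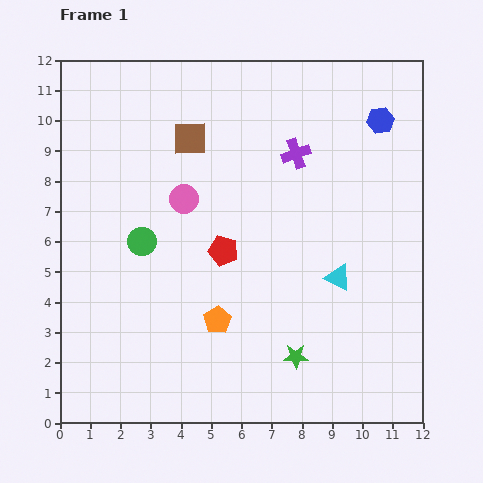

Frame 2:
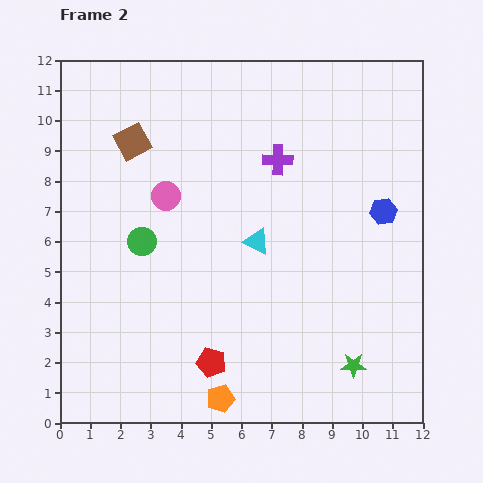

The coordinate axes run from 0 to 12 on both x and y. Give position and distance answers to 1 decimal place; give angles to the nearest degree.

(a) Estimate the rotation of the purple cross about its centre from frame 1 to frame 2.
20° clockwise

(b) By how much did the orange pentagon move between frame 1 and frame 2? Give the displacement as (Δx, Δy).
(0.1, -2.6)

The orange pentagon was at (5.2, 3.4) in frame 1 and (5.3, 0.8) in frame 2.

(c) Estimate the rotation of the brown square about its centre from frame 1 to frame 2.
28° counter-clockwise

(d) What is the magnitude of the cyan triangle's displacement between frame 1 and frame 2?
3.0

The cyan triangle moved from (9.2, 4.8) to (6.5, 6.0), a distance of √(2.7² + 1.2²) ≈ 3.0.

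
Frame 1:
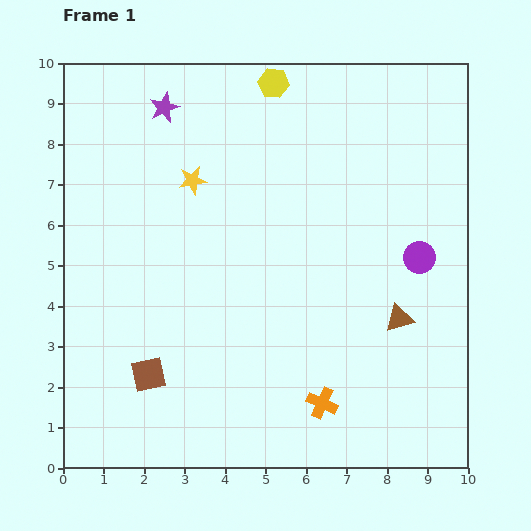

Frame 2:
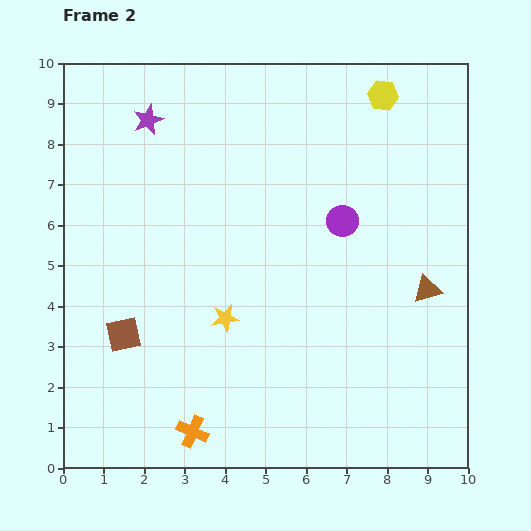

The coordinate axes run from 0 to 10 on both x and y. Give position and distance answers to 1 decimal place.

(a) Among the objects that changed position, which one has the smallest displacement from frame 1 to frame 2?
the purple star

(moved 0.5)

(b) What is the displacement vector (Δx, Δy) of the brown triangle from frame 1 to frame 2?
(0.7, 0.7)

The brown triangle was at (8.3, 3.7) in frame 1 and (9.0, 4.4) in frame 2.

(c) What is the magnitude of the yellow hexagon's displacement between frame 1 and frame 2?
2.7

The yellow hexagon moved from (5.2, 9.5) to (7.9, 9.2), a distance of √(2.7² + 0.3²) ≈ 2.7.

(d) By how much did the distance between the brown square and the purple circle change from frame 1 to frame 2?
-1.2

Distance in frame 1: 7.3. Distance in frame 2: 6.1.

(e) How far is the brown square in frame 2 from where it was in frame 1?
1.2

The brown square moved from (2.1, 2.3) to (1.5, 3.3), a distance of √(0.6² + 1.0²) ≈ 1.2.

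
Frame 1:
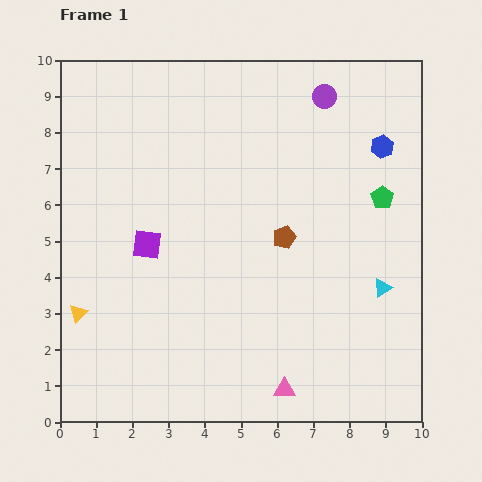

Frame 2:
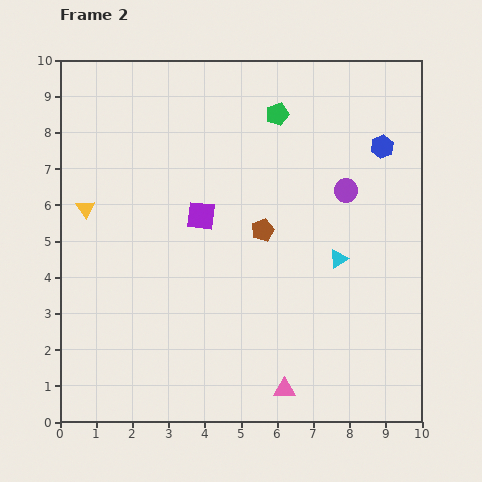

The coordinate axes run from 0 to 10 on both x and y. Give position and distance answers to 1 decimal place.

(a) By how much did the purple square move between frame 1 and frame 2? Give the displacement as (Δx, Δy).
(1.5, 0.8)

The purple square was at (2.4, 4.9) in frame 1 and (3.9, 5.7) in frame 2.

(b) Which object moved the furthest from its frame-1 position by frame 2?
the green pentagon

(moved 3.7; next 2.9)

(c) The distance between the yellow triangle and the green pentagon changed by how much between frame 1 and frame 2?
-3.1

Distance in frame 1: 9.0. Distance in frame 2: 5.9.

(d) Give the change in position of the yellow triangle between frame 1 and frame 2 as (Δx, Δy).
(0.2, 2.9)

The yellow triangle was at (0.5, 3.0) in frame 1 and (0.7, 5.9) in frame 2.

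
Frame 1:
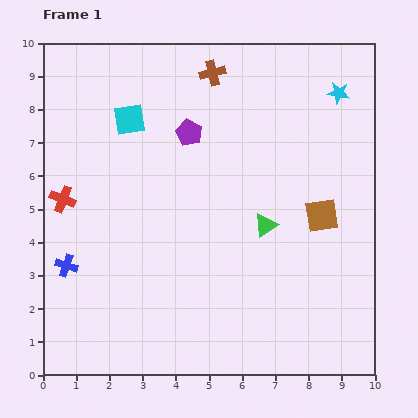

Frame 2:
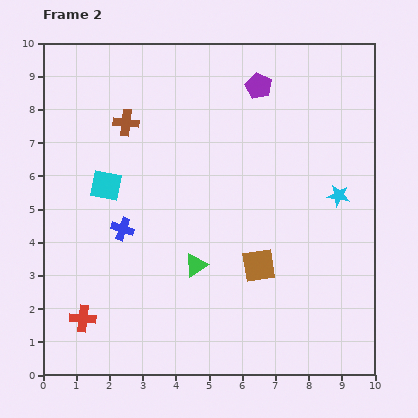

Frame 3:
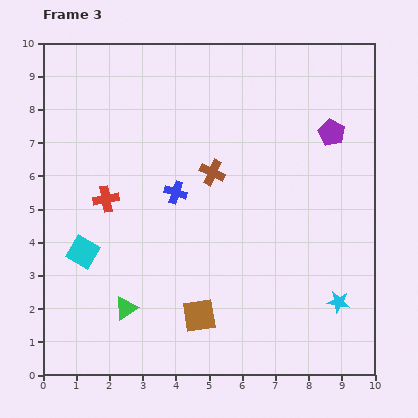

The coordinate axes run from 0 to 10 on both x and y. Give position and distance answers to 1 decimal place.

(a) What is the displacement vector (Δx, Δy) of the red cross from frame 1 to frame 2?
(0.6, -3.6)

The red cross was at (0.6, 5.3) in frame 1 and (1.2, 1.7) in frame 2.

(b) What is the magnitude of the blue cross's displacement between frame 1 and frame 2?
2.0

The blue cross moved from (0.7, 3.3) to (2.4, 4.4), a distance of √(1.7² + 1.1²) ≈ 2.0.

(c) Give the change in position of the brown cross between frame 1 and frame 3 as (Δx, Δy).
(0.0, -3.0)

The brown cross was at (5.1, 9.1) in frame 1 and (5.1, 6.1) in frame 3.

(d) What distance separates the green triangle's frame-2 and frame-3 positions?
2.5

The green triangle moved from (4.6, 3.3) to (2.5, 2.0), a distance of √(2.1² + 1.3²) ≈ 2.5.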